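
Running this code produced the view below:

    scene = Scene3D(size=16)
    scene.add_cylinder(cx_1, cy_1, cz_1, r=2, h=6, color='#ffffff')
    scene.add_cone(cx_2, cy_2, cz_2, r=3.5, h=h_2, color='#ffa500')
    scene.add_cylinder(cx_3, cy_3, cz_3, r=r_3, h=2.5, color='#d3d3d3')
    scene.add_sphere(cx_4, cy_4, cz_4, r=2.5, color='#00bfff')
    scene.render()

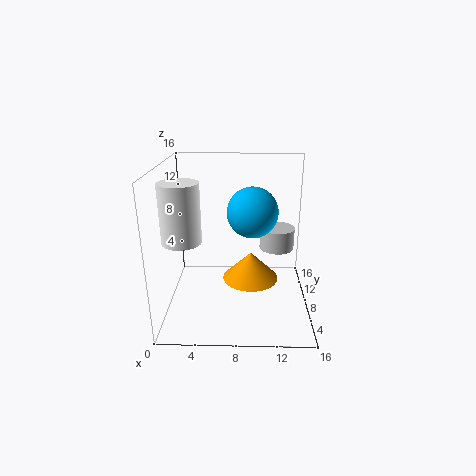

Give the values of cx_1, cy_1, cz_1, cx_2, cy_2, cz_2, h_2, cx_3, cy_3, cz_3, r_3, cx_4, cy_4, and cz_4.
cx_1 = 2.5; cy_1 = 4.5; cz_1 = 9; cx_2 = 9.5; cy_2 = 11.5; cz_2 = 1; h_2 = 3.5; cx_3 = 12.5; cy_3 = 10; cz_3 = 6; r_3 = 2; cx_4 = 9.5; cy_4 = 5; cz_4 = 12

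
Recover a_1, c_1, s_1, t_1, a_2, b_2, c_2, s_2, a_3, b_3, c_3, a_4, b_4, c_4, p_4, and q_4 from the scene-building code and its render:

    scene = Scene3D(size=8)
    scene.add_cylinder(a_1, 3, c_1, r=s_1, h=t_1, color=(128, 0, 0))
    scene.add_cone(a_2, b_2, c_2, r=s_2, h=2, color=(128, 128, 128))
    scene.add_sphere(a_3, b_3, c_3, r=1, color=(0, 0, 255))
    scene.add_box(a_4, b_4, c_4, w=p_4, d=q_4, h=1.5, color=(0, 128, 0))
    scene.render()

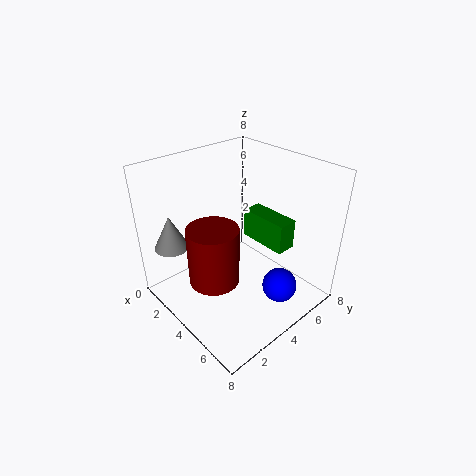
a_1 = 3, c_1 = 1, s_1 = 1.5, t_1 = 3.5, a_2 = 1, b_2 = 1.5, c_2 = 3, s_2 = 1, a_3 = 6, b_3 = 5.5, c_3 = 1, a_4 = 4.5, b_4 = 4, c_4 = 4.5, p_4 = 2.5, q_4 = 1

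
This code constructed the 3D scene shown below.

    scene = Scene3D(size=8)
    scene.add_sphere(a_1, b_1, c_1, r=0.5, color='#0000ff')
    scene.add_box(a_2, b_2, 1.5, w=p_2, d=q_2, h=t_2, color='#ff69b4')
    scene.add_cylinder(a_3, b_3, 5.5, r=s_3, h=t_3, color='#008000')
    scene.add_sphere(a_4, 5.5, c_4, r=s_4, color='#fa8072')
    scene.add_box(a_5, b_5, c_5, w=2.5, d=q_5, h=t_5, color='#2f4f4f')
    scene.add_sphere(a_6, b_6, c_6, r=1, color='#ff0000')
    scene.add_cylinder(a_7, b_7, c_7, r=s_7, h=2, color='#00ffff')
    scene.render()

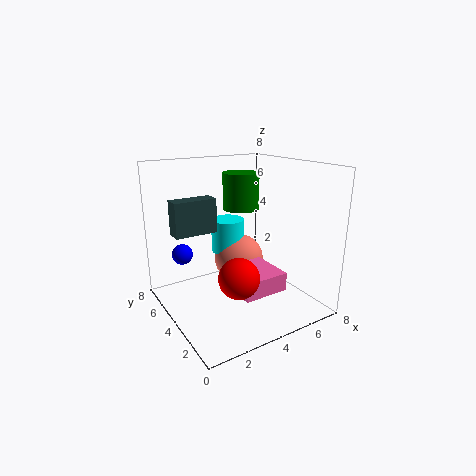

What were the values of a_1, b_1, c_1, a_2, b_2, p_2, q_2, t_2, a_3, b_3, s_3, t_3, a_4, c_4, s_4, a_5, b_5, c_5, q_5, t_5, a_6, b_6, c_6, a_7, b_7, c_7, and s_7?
a_1 = 0.5, b_1 = 3.5, c_1 = 4, a_2 = 3, b_2 = 1.5, p_2 = 2.5, q_2 = 2.5, t_2 = 1, a_3 = 4.5, b_3 = 4.5, s_3 = 1, t_3 = 2, a_4 = 5, c_4 = 2, s_4 = 1.5, a_5 = 1, b_5 = 5.5, c_5 = 4, q_5 = 1, t_5 = 2, a_6 = 2.5, b_6 = 1.5, c_6 = 3, a_7 = 4.5, b_7 = 6, c_7 = 2.5, s_7 = 1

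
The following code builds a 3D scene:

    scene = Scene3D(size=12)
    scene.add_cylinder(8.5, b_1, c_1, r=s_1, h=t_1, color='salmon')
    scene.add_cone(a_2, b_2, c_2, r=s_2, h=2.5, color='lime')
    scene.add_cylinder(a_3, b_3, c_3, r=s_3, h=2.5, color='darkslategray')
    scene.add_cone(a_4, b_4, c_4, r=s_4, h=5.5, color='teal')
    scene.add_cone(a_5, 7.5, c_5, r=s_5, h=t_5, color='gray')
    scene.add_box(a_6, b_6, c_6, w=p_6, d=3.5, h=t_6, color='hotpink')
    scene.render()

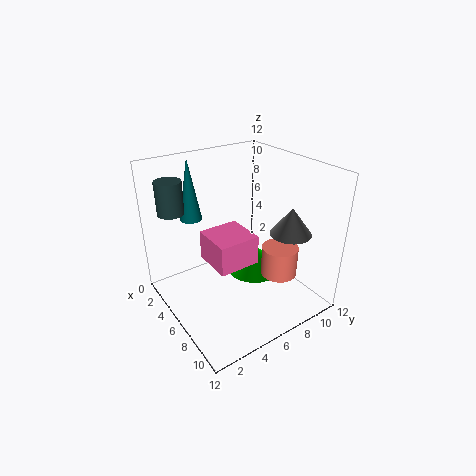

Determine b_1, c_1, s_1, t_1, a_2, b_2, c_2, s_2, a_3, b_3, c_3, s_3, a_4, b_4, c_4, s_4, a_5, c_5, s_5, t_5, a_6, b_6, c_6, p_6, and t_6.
b_1 = 8.5; c_1 = 3; s_1 = 1.5; t_1 = 2.5; a_2 = 5; b_2 = 8.5; c_2 = 1.5; s_2 = 2.5; a_3 = 4.5; b_3 = 1; c_3 = 9; s_3 = 1; a_4 = 1.5; b_4 = 4; c_4 = 6.5; s_4 = 1; a_5 = 10.5; c_5 = 8; s_5 = 1.5; t_5 = 2; a_6 = 4; b_6 = 3.5; c_6 = 4; p_6 = 3.5; t_6 = 2.5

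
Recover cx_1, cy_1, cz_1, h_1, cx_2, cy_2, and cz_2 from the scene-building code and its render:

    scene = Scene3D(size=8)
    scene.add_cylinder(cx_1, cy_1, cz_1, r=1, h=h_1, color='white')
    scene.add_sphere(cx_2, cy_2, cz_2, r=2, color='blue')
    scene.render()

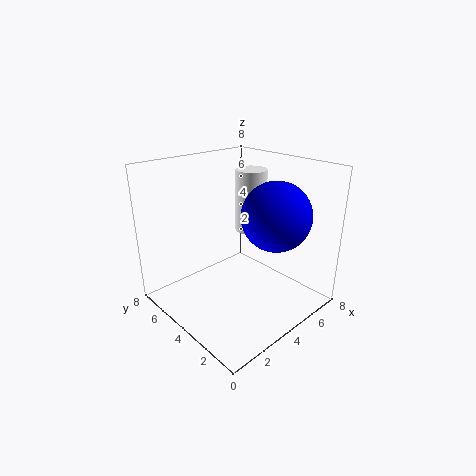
cx_1 = 7; cy_1 = 6; cz_1 = 3; h_1 = 4; cx_2 = 6; cy_2 = 3; cz_2 = 5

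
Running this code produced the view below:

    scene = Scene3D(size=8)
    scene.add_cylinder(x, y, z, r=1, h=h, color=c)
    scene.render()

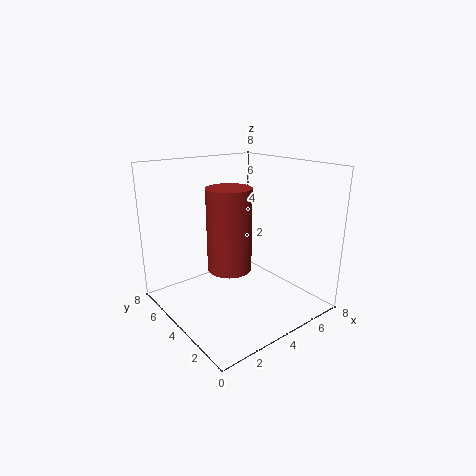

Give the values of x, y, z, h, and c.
x = 1.75, y = 1.75, z = 3.75, h = 3.75, c = 'brown'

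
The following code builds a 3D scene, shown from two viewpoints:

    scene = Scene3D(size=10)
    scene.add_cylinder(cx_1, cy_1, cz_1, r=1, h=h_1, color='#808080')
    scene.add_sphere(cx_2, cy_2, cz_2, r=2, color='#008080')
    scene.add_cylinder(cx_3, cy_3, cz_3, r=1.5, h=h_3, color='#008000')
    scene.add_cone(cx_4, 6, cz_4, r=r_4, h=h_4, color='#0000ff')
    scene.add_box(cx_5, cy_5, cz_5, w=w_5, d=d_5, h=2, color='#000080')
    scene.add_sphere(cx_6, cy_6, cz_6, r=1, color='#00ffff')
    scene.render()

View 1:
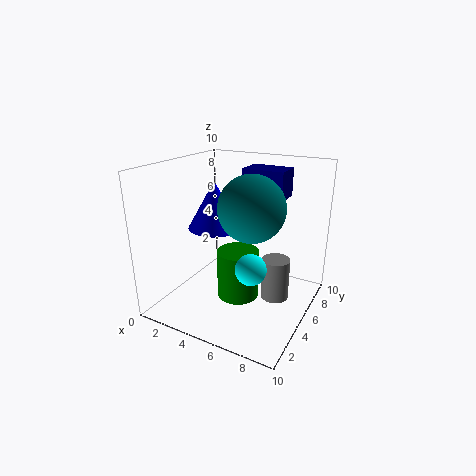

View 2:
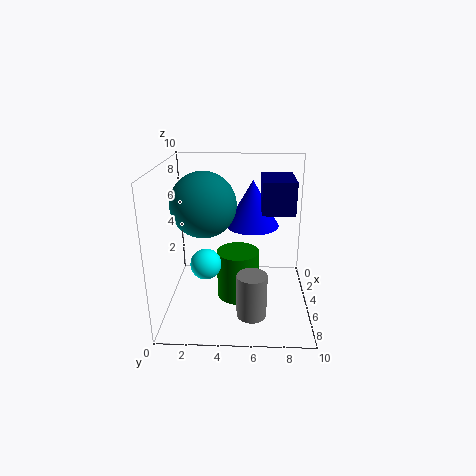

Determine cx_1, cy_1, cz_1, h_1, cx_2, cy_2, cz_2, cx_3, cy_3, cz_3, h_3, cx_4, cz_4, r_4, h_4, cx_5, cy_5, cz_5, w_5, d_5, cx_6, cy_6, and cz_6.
cx_1 = 7.5; cy_1 = 6; cz_1 = 0.5; h_1 = 3; cx_2 = 7; cy_2 = 3; cz_2 = 8; cx_3 = 5; cy_3 = 5; cz_3 = 0.5; h_3 = 3.5; cx_4 = 2.5; cz_4 = 5; r_4 = 2; h_4 = 3.5; cx_5 = 4.5; cy_5 = 6.5; cz_5 = 7.5; w_5 = 3; d_5 = 2; cx_6 = 7; cy_6 = 3; cz_6 = 4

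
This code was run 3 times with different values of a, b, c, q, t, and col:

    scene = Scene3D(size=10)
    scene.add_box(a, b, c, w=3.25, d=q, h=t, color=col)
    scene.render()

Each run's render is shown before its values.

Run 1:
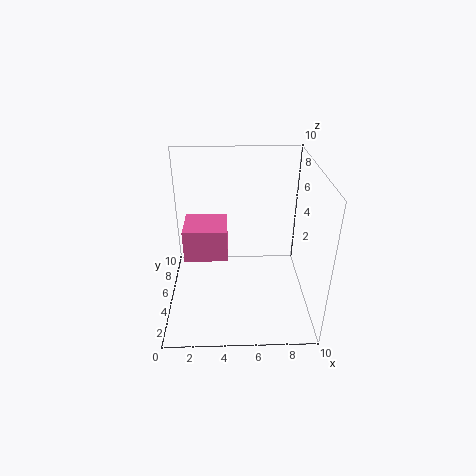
a = 1, b = 5.75, c = 2.5, q = 3, t = 2.5, col = 'hotpink'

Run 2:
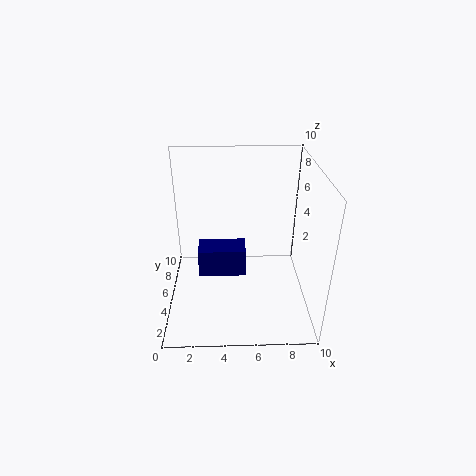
a = 2.25, b = 4, c = 2.5, q = 1.75, t = 2, col = 'navy'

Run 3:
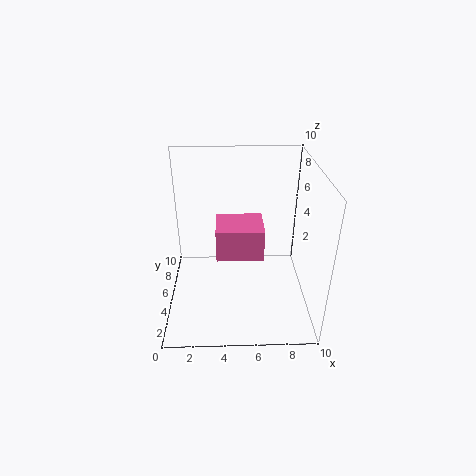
a = 3.5, b = 4, c = 3.75, q = 2.75, t = 2.25, col = 'hotpink'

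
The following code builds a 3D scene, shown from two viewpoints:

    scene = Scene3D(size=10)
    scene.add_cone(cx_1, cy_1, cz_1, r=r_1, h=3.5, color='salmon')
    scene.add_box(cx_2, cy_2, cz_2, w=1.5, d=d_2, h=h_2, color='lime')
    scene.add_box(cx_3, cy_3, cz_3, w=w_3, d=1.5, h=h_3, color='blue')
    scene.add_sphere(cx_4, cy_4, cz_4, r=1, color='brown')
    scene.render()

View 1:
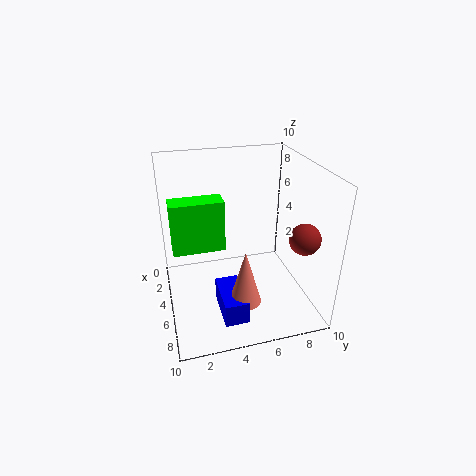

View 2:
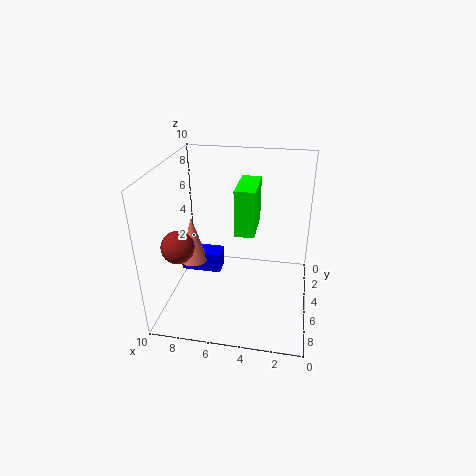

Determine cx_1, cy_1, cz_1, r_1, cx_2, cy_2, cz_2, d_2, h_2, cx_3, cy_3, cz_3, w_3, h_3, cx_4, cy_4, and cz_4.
cx_1 = 8.5, cy_1 = 4.5, cz_1 = 2.5, r_1 = 1, cx_2 = 4, cy_2 = 0.5, cz_2 = 4.5, d_2 = 3.5, h_2 = 3.5, cx_3 = 6.5, cy_3 = 3, cz_3 = 1.5, w_3 = 3, h_3 = 1.5, cx_4 = 8, cy_4 = 8.5, cz_4 = 6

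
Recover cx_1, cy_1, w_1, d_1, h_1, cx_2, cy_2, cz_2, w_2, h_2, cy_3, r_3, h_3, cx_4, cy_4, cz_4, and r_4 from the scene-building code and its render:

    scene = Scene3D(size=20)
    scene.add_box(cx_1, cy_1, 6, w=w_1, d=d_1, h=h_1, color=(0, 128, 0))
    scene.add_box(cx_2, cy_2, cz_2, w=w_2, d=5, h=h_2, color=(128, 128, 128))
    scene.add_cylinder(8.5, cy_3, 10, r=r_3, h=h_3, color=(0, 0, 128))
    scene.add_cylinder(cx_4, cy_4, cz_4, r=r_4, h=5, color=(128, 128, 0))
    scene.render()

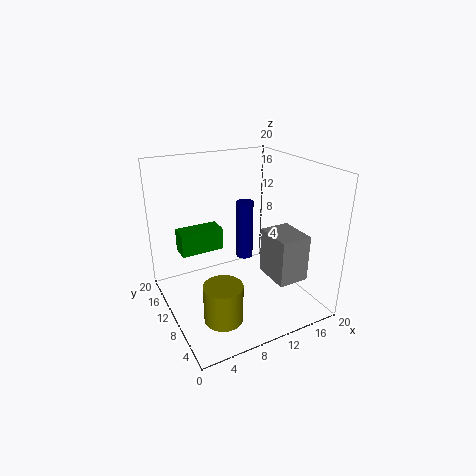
cx_1 = 3.5, cy_1 = 15, w_1 = 6.5, d_1 = 3, h_1 = 3.5, cx_2 = 11.5, cy_2 = 1.5, cz_2 = 6.5, w_2 = 4, h_2 = 6, cy_3 = 5.5, r_3 = 1, h_3 = 7, cx_4 = 5, cy_4 = 4.5, cz_4 = 2, r_4 = 2.5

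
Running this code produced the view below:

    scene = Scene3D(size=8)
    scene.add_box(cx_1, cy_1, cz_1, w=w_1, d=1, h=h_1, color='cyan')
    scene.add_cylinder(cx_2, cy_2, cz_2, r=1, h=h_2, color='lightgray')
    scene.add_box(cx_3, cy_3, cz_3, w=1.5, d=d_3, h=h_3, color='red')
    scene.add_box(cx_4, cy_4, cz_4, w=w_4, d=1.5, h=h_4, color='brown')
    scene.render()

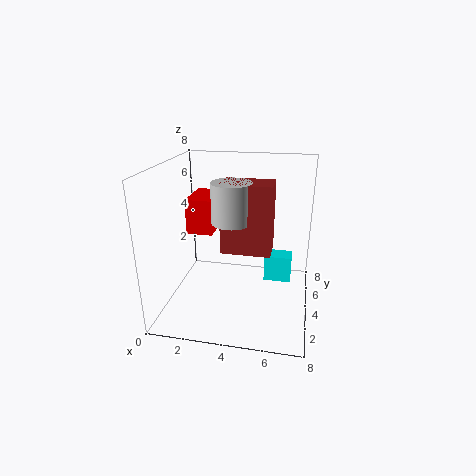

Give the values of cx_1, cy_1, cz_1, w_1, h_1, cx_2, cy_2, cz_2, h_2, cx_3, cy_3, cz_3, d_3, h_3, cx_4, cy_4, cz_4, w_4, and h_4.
cx_1 = 5.5
cy_1 = 4
cz_1 = 1.5
w_1 = 1.5
h_1 = 1.5
cx_2 = 4
cy_2 = 2.5
cz_2 = 5.5
h_2 = 2
cx_3 = 1
cy_3 = 4
cz_3 = 4
d_3 = 2.5
h_3 = 2
cx_4 = 3.5
cy_4 = 2
cz_4 = 4
w_4 = 2.5
h_4 = 3.5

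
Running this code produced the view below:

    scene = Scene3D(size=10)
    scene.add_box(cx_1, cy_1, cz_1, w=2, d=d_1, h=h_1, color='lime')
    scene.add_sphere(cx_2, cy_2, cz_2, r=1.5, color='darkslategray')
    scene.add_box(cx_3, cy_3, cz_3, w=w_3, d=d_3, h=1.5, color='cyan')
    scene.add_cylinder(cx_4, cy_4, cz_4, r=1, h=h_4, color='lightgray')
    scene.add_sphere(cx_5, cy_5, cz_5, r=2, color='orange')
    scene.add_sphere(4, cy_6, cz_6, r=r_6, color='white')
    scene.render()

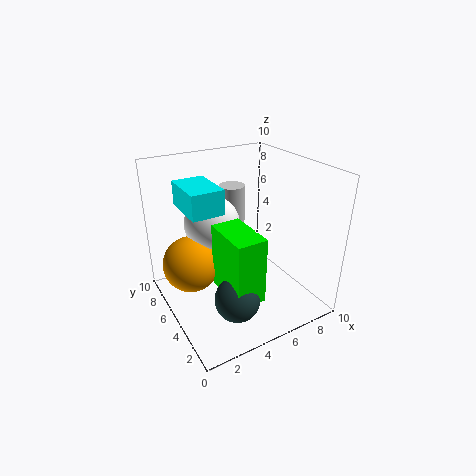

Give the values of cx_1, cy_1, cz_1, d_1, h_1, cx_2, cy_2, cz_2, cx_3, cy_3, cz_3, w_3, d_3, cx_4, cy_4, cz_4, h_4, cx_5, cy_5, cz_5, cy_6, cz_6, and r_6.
cx_1 = 3, cy_1 = 1.5, cz_1 = 2, d_1 = 3.5, h_1 = 4.5, cx_2 = 3.5, cy_2 = 2.5, cz_2 = 2, cx_3 = 1, cy_3 = 3, cz_3 = 8, w_3 = 2, d_3 = 3, cx_4 = 6.5, cy_4 = 8.5, cz_4 = 2.5, h_4 = 5, cx_5 = 2, cy_5 = 6.5, cz_5 = 3, cy_6 = 7, cz_6 = 5.5, r_6 = 2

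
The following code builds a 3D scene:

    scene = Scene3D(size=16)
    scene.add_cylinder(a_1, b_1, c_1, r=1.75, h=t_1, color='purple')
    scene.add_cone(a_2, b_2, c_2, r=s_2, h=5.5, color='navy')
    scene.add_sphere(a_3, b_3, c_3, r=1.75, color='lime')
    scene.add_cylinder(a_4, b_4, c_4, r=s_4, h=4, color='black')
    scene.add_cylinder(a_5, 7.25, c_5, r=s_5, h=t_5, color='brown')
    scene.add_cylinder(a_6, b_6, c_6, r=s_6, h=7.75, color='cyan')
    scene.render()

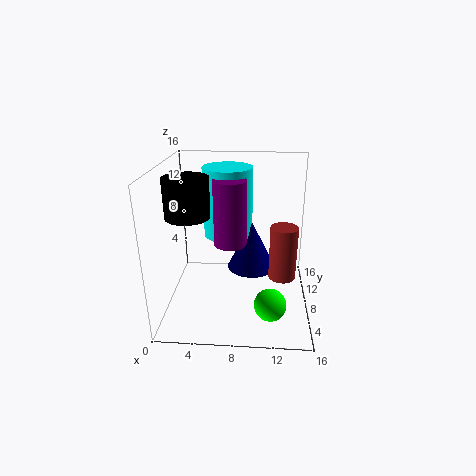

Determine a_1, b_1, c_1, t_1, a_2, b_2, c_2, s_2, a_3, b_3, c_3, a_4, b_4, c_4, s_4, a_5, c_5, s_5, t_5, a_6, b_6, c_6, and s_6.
a_1 = 7.25; b_1 = 7; c_1 = 7.75; t_1 = 7; a_2 = 9.5; b_2 = 9; c_2 = 4; s_2 = 2.75; a_3 = 11.75; b_3 = 4.5; c_3 = 1.75; a_4 = 3.25; b_4 = 5; c_4 = 11.5; s_4 = 2.25; a_5 = 13; c_5 = 3.75; s_5 = 1.5; t_5 = 6; a_6 = 6.75; b_6 = 9.75; c_6 = 7.75; s_6 = 2.75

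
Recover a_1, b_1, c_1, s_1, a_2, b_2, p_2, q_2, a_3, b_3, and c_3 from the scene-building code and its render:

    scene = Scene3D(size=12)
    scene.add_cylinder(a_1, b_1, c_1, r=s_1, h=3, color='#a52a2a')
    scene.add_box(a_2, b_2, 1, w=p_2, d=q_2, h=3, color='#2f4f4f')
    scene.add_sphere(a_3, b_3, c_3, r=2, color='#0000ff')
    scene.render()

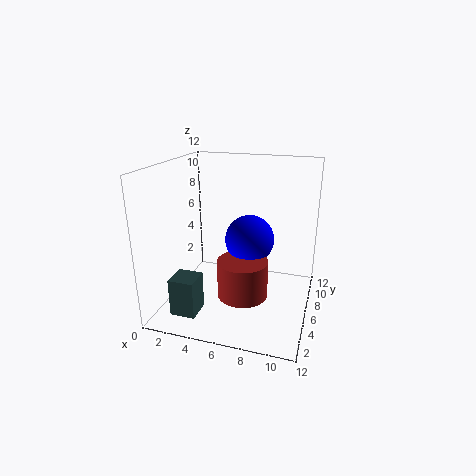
a_1 = 7
b_1 = 4
c_1 = 2
s_1 = 2
a_2 = 2
b_2 = 1
p_2 = 2
q_2 = 2
a_3 = 7
b_3 = 6
c_3 = 6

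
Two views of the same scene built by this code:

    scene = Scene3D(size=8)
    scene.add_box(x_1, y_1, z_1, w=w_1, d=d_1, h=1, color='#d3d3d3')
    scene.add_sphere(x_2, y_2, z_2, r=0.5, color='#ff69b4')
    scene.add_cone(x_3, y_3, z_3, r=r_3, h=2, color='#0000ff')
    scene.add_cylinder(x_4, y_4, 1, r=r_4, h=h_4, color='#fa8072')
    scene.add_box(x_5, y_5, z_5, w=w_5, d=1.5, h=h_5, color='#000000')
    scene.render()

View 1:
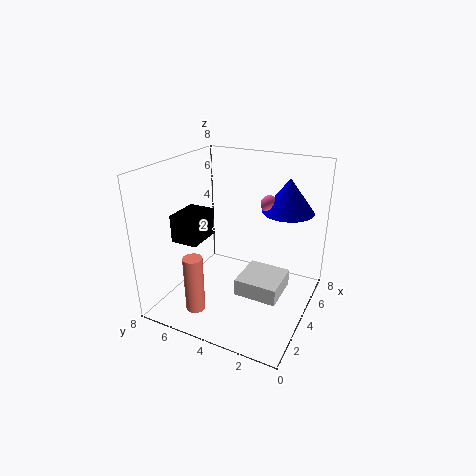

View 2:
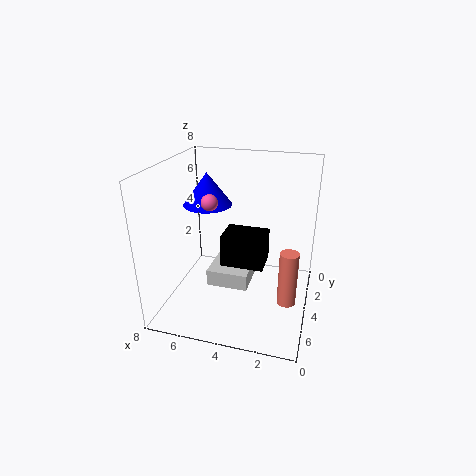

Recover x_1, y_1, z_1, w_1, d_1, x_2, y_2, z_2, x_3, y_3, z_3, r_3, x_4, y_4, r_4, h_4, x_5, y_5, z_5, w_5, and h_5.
x_1 = 3.5
y_1 = 1.5
z_1 = 0.5
w_1 = 2.5
d_1 = 2.5
x_2 = 6
y_2 = 3
z_2 = 5.5
x_3 = 6.5
y_3 = 2
z_3 = 5
r_3 = 1.5
x_4 = 1
y_4 = 5
r_4 = 0.5
h_4 = 3
x_5 = 2
y_5 = 5.5
z_5 = 4
w_5 = 2
h_5 = 1.5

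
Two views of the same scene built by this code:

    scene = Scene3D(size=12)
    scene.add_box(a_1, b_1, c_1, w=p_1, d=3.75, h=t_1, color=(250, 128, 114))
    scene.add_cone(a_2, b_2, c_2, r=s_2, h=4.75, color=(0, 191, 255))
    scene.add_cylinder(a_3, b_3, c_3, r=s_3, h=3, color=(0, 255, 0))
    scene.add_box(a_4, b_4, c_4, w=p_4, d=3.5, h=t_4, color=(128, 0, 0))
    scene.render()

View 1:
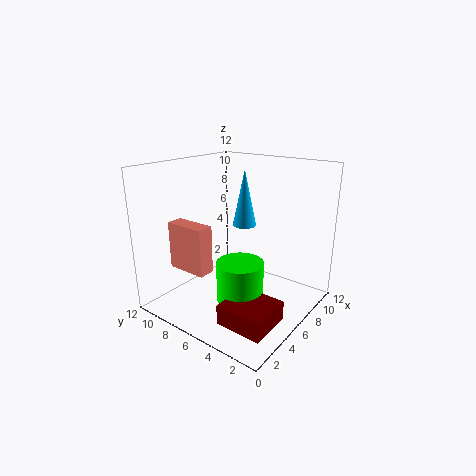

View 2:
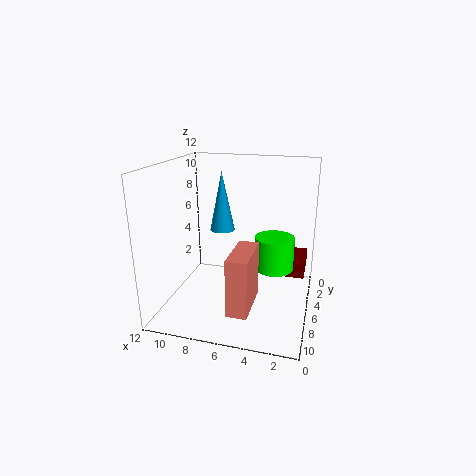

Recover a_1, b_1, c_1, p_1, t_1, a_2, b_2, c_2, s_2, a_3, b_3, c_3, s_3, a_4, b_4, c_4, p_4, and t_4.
a_1 = 3.75, b_1 = 8.25, c_1 = 2.5, p_1 = 1.5, t_1 = 4.25, a_2 = 7.25, b_2 = 6.25, c_2 = 6.75, s_2 = 1, a_3 = 3.25, b_3 = 3.75, c_3 = 2.5, s_3 = 1.75, a_4 = 0.5, b_4 = 0.25, c_4 = 1.75, p_4 = 3.25, t_4 = 1.5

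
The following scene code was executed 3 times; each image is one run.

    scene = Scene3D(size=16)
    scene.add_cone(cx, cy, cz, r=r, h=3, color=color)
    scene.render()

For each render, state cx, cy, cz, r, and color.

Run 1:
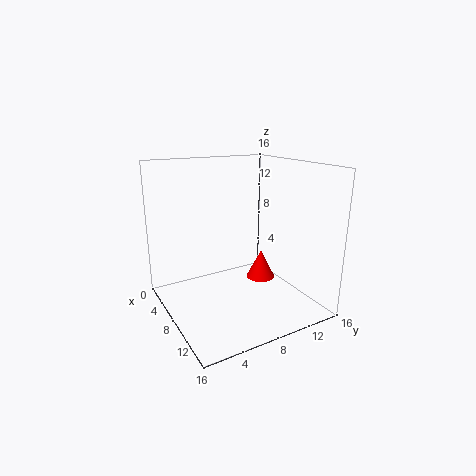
cx = 10.75; cy = 9.25; cz = 4.25; r = 1.5; color = 'red'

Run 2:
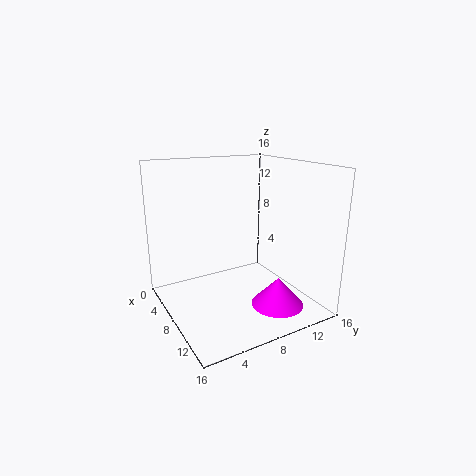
cx = 13; cy = 10; cz = 1.75; r = 2.75; color = 'magenta'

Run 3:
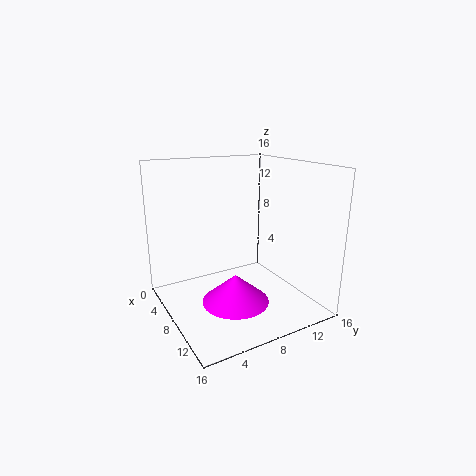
cx = 11; cy = 6; cz = 2.25; r = 3.5; color = 'magenta'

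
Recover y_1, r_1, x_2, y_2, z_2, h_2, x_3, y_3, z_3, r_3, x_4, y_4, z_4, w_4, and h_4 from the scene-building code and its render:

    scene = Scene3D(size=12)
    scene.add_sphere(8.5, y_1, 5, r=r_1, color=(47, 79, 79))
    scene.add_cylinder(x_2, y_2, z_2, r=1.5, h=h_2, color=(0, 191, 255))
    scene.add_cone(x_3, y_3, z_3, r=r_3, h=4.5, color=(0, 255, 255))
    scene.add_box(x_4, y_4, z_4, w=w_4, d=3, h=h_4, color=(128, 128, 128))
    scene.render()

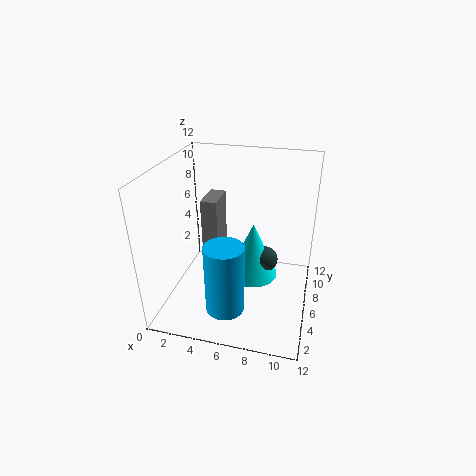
y_1 = 5; r_1 = 1; x_2 = 6; y_2 = 2; z_2 = 2; h_2 = 5.5; x_3 = 7.5; y_3 = 5; z_3 = 3.5; r_3 = 2; x_4 = 2; y_4 = 8; z_4 = 3; w_4 = 1.5; h_4 = 5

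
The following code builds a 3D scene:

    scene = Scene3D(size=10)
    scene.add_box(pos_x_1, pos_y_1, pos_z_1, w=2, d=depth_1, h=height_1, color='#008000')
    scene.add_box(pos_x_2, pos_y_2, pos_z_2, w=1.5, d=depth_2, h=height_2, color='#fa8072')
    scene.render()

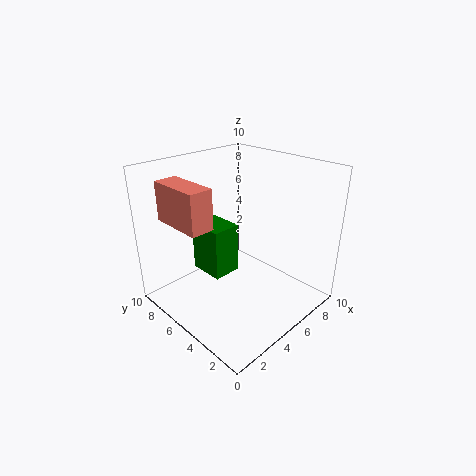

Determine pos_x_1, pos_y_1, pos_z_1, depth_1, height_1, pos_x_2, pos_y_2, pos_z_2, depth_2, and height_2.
pos_x_1 = 3
pos_y_1 = 5
pos_z_1 = 2.5
depth_1 = 2.5
height_1 = 3.5
pos_x_2 = 0.5
pos_y_2 = 4
pos_z_2 = 7
depth_2 = 3.5
height_2 = 2.5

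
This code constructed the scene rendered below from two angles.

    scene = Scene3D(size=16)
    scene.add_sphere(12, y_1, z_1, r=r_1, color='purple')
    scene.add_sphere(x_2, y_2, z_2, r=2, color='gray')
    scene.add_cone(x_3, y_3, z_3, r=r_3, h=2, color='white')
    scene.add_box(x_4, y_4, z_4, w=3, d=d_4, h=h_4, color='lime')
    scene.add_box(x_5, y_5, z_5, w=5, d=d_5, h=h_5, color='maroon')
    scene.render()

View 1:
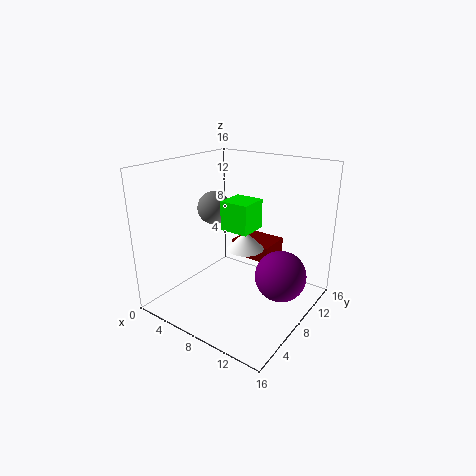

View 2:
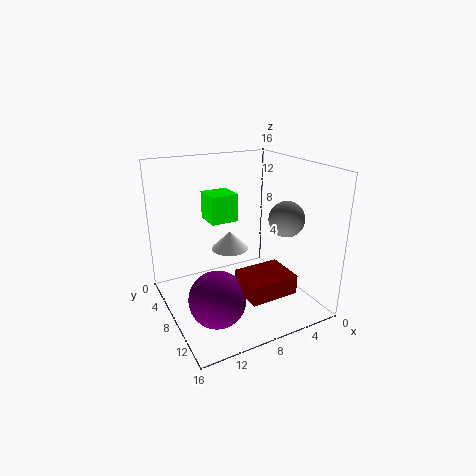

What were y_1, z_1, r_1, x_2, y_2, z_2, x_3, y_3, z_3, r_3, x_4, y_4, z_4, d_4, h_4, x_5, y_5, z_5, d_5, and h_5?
y_1 = 11
z_1 = 3
r_1 = 3
x_2 = 3
y_2 = 10
z_2 = 10
x_3 = 9
y_3 = 8
z_3 = 7
r_3 = 2
x_4 = 8
y_4 = 5
z_4 = 10
d_4 = 3
h_4 = 3
x_5 = 5
y_5 = 11
z_5 = 4
d_5 = 4
h_5 = 2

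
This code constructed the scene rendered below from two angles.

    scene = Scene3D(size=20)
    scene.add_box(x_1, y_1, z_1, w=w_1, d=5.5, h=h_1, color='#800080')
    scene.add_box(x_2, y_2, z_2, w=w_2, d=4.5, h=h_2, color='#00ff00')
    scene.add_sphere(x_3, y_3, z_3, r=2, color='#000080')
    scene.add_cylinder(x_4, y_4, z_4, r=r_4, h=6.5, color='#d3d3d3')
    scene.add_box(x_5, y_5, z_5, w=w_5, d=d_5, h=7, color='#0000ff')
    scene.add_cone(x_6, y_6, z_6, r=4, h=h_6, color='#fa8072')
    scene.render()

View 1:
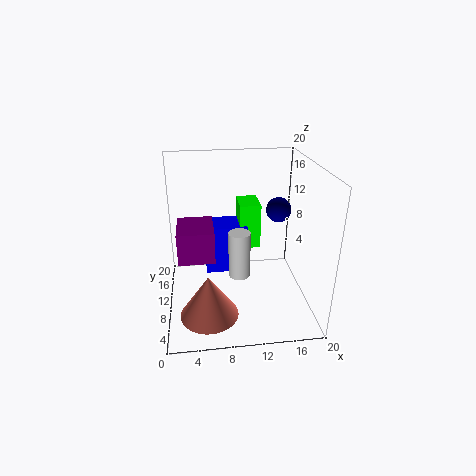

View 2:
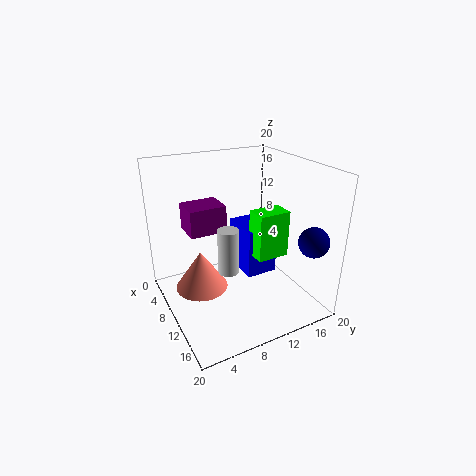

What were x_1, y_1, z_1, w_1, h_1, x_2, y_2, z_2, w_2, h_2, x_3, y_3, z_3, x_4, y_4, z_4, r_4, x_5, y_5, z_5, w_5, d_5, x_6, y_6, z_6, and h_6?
x_1 = 2
y_1 = 4.5
z_1 = 9.5
w_1 = 4.5
h_1 = 4
x_2 = 10.5
y_2 = 11.5
z_2 = 7.5
w_2 = 3
h_2 = 6.5
x_3 = 17.5
y_3 = 17
z_3 = 11
x_4 = 10
y_4 = 8.5
z_4 = 5
r_4 = 1.5
x_5 = 5.5
y_5 = 11
z_5 = 4
w_5 = 6
d_5 = 4.5
x_6 = 5.5
y_6 = 6
z_6 = 0.5
h_6 = 6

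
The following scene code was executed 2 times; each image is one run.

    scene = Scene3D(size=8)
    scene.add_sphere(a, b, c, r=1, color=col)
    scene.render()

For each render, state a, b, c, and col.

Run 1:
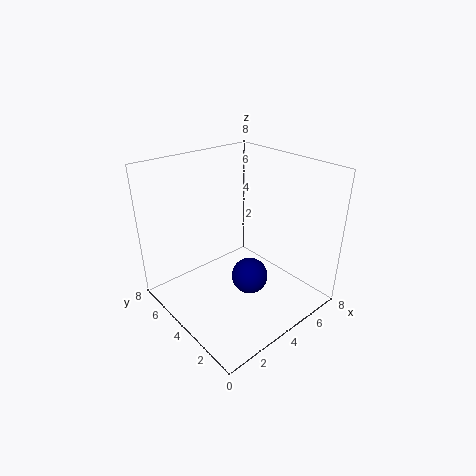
a = 4, b = 3, c = 2, col = 'navy'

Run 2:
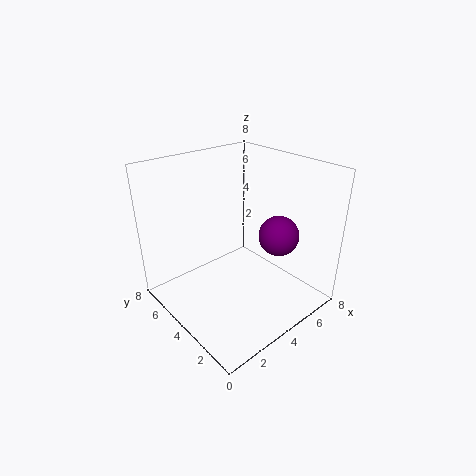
a = 4.5, b = 1.5, c = 5, col = 'purple'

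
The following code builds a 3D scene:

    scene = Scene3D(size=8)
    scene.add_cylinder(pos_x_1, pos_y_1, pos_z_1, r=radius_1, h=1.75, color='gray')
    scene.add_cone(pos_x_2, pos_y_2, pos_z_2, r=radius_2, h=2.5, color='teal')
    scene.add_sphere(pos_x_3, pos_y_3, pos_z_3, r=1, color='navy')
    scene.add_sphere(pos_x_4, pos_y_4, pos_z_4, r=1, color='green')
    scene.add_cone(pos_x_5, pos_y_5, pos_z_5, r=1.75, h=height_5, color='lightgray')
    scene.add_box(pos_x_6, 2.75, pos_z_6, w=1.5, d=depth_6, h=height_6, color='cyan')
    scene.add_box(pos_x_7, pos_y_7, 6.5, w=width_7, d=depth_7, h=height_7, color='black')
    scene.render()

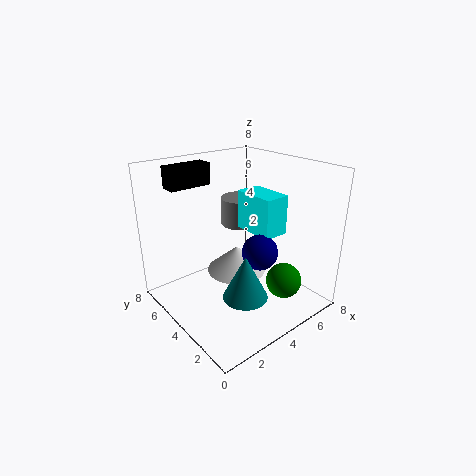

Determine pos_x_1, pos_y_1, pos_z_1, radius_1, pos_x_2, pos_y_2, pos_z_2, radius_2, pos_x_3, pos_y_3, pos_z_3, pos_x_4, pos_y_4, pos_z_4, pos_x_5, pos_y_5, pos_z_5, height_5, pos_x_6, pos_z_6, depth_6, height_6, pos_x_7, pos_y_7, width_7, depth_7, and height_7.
pos_x_1 = 6.25, pos_y_1 = 6.5, pos_z_1 = 3.5, radius_1 = 1.25, pos_x_2 = 3.5, pos_y_2 = 2.75, pos_z_2 = 1, radius_2 = 1.25, pos_x_3 = 4.75, pos_y_3 = 3, pos_z_3 = 3.25, pos_x_4 = 5.75, pos_y_4 = 2, pos_z_4 = 1.5, pos_x_5 = 4.5, pos_y_5 = 4.75, pos_z_5 = 1.5, height_5 = 1.5, pos_x_6 = 5, pos_z_6 = 4, depth_6 = 2.5, height_6 = 2.25, pos_x_7 = 1.5, pos_y_7 = 6.5, width_7 = 2.5, depth_7 = 1, height_7 = 1.25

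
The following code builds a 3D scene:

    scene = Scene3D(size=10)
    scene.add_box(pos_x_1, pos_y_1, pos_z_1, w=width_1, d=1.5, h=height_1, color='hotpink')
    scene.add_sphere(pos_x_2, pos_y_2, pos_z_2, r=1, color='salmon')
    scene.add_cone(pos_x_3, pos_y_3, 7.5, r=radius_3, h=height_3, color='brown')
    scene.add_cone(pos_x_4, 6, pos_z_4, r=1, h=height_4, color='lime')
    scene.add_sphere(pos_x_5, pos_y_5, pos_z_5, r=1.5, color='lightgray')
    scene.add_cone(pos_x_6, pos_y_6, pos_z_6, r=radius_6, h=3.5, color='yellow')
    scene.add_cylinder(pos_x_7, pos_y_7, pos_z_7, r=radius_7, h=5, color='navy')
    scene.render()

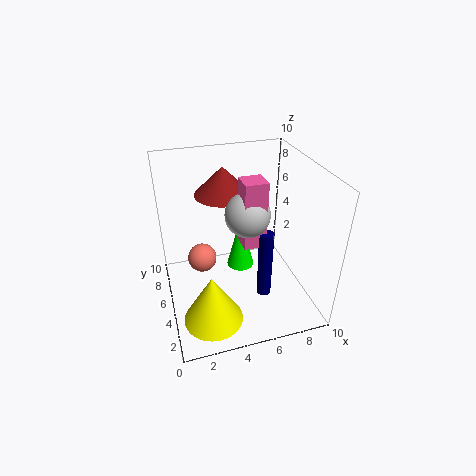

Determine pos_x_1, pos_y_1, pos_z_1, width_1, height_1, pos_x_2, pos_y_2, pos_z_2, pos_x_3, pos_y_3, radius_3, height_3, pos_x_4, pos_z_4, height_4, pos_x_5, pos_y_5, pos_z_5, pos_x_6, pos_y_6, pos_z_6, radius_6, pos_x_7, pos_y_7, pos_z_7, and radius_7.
pos_x_1 = 5
pos_y_1 = 3.5
pos_z_1 = 5
width_1 = 1.5
height_1 = 4.5
pos_x_2 = 2.5
pos_y_2 = 5.5
pos_z_2 = 3.5
pos_x_3 = 4.5
pos_y_3 = 7
radius_3 = 2
height_3 = 2
pos_x_4 = 5.5
pos_z_4 = 2
height_4 = 4
pos_x_5 = 5.5
pos_y_5 = 4.5
pos_z_5 = 7
pos_x_6 = 2.5
pos_y_6 = 2.5
pos_z_6 = 0.5
radius_6 = 2
pos_x_7 = 6.5
pos_y_7 = 3.5
pos_z_7 = 1
radius_7 = 0.5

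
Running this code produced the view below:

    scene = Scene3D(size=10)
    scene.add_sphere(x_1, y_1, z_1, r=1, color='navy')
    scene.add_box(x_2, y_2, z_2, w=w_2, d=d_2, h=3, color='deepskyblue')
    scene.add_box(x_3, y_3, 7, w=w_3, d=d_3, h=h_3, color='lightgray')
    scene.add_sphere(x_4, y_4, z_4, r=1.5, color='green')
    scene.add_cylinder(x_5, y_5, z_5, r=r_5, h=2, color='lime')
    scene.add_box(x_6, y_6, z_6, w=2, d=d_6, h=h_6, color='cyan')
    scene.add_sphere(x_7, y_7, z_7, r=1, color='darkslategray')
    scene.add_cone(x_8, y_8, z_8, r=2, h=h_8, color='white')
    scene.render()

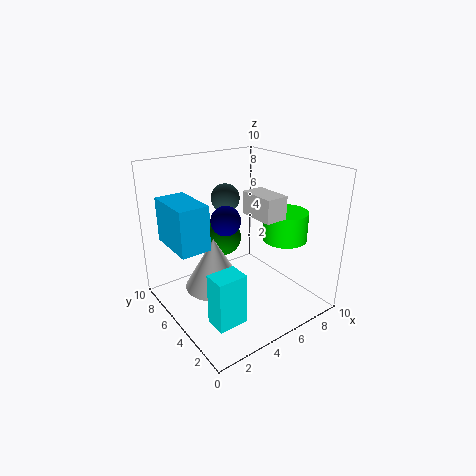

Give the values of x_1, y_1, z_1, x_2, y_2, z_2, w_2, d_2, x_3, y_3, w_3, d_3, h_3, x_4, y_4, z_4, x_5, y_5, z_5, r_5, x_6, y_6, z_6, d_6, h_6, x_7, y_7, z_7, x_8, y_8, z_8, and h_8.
x_1 = 4, y_1 = 5, z_1 = 6.5, x_2 = 0.5, y_2 = 4.5, z_2 = 5, w_2 = 2, d_2 = 3.5, x_3 = 5, y_3 = 2, w_3 = 1.5, d_3 = 2.5, h_3 = 1.5, x_4 = 6, y_4 = 8.5, z_4 = 3.5, x_5 = 7.5, y_5 = 3, z_5 = 5, r_5 = 1.5, x_6 = 1.5, y_6 = 2, z_6 = 0.5, d_6 = 1.5, h_6 = 3.5, x_7 = 5, y_7 = 6.5, z_7 = 7.5, x_8 = 3, y_8 = 5, z_8 = 2, h_8 = 3.5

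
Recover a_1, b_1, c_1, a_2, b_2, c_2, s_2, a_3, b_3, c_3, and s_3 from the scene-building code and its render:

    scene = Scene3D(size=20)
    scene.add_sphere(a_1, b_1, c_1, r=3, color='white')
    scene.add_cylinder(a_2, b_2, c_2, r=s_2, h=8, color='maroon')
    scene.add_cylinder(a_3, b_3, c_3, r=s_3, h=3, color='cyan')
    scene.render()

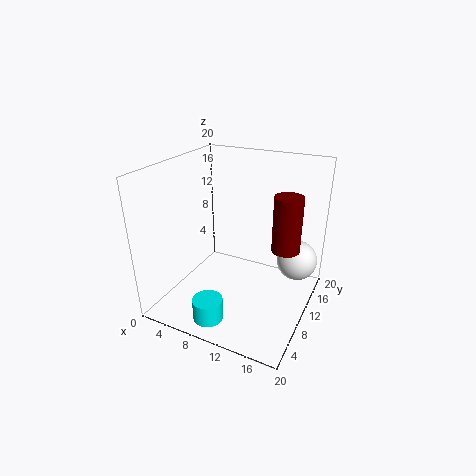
a_1 = 17, b_1 = 16, c_1 = 5, a_2 = 16, b_2 = 13, c_2 = 8, s_2 = 2, a_3 = 9, b_3 = 3, c_3 = 1, s_3 = 2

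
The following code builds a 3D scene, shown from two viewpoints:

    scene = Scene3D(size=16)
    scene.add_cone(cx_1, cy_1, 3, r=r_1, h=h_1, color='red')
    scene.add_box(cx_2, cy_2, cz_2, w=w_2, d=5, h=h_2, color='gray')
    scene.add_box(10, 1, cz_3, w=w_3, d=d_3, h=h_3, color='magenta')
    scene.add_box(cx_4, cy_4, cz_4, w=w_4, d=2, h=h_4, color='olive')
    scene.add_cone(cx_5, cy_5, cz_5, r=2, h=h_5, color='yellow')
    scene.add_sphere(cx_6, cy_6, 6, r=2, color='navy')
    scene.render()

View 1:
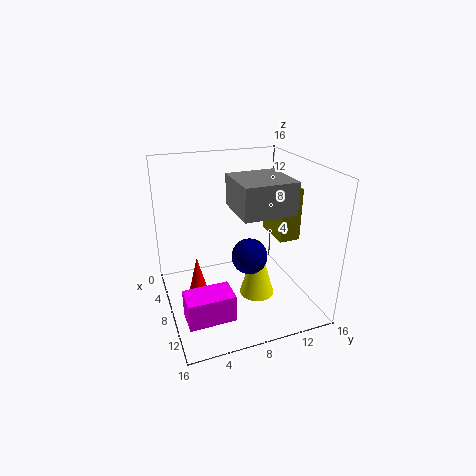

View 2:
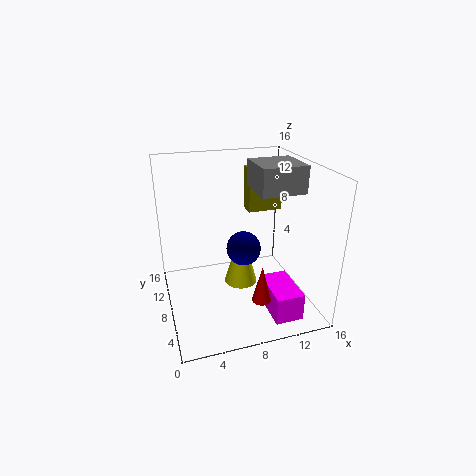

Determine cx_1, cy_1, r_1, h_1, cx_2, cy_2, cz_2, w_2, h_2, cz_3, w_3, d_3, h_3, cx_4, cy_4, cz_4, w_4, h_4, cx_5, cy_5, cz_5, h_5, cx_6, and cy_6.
cx_1 = 9, cy_1 = 3, r_1 = 1, h_1 = 4, cx_2 = 10, cy_2 = 6, cz_2 = 13, w_2 = 5, h_2 = 3, cz_3 = 1, w_3 = 3, d_3 = 5, h_3 = 3, cx_4 = 10, cy_4 = 10, cz_4 = 10, w_4 = 4, h_4 = 5, cx_5 = 9, cy_5 = 10, cz_5 = 1, h_5 = 7, cx_6 = 9, cy_6 = 9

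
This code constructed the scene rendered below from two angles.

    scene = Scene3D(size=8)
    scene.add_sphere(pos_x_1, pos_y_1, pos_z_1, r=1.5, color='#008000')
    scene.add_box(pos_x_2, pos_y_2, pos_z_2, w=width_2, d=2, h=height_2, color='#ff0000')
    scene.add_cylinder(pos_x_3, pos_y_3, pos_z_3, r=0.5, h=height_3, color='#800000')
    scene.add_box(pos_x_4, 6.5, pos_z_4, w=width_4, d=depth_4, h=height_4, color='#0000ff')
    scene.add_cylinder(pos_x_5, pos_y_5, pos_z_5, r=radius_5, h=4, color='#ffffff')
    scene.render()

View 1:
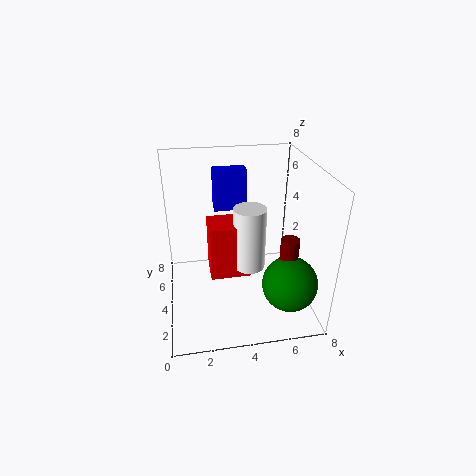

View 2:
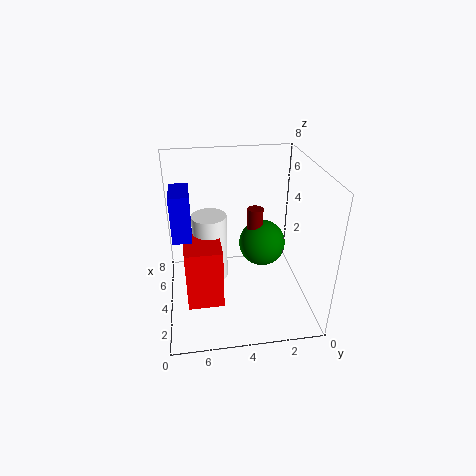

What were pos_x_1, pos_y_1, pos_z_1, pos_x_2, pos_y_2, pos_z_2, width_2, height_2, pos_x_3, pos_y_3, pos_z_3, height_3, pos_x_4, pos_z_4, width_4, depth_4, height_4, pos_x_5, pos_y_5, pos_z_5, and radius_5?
pos_x_1 = 6.5, pos_y_1 = 2, pos_z_1 = 2, pos_x_2 = 2.5, pos_y_2 = 5, pos_z_2 = 0.5, width_2 = 2.5, height_2 = 3.5, pos_x_3 = 6.5, pos_y_3 = 2.5, pos_z_3 = 2, height_3 = 2.5, pos_x_4 = 3, pos_z_4 = 4.5, width_4 = 2, depth_4 = 1, height_4 = 2.5, pos_x_5 = 5, pos_y_5 = 5.5, pos_z_5 = 1, radius_5 = 1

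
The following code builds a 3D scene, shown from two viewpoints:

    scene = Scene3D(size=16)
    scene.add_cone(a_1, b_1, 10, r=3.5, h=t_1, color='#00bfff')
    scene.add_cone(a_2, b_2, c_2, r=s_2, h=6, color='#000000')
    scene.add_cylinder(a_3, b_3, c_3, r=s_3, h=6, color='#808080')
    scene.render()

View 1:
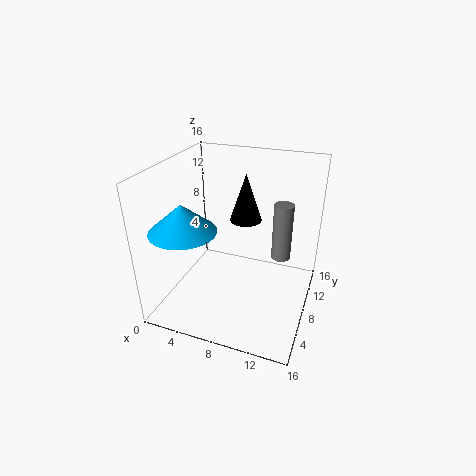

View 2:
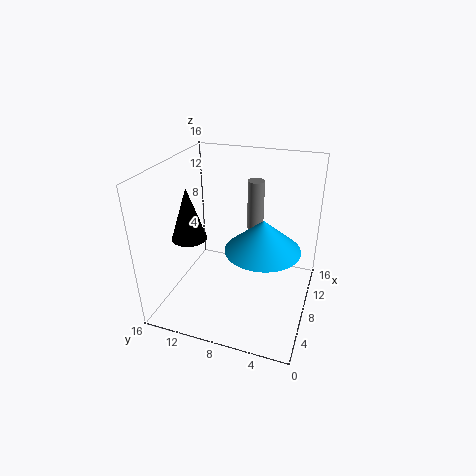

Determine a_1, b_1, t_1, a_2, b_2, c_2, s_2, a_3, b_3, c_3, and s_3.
a_1 = 3.5; b_1 = 4; t_1 = 3; a_2 = 7; b_2 = 13.5; c_2 = 7.5; s_2 = 2; a_3 = 13; b_3 = 7.5; c_3 = 7; s_3 = 1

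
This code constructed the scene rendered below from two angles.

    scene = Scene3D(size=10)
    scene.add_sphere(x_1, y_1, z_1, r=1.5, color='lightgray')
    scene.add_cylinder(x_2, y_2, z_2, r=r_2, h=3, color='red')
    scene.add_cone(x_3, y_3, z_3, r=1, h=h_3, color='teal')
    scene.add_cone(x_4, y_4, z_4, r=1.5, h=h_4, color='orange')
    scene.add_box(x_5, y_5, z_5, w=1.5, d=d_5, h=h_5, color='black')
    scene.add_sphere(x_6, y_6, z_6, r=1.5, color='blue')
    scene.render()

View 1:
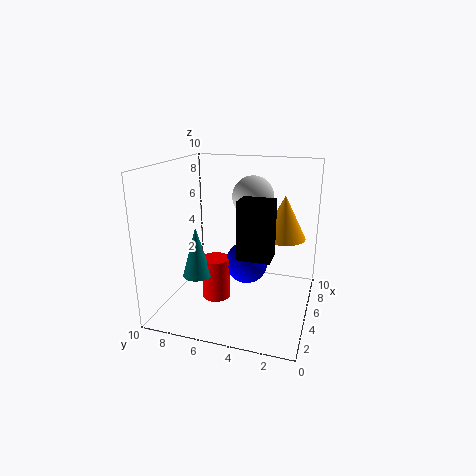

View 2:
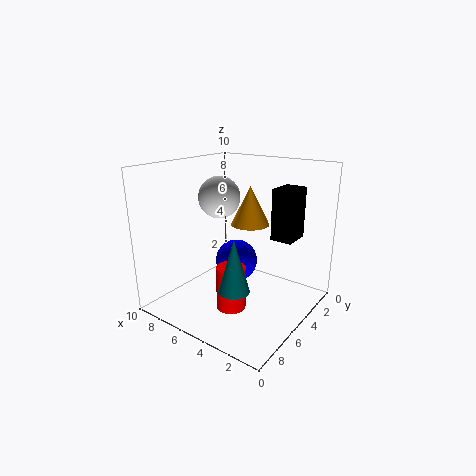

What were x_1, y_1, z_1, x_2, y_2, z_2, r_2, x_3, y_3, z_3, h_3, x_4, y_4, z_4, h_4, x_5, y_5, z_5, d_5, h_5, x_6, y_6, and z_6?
x_1 = 7
y_1 = 4.5
z_1 = 7.5
x_2 = 4.5
y_2 = 6.5
z_2 = 0.5
r_2 = 1
x_3 = 3.5
y_3 = 7.5
z_3 = 2.5
h_3 = 3.5
x_4 = 6
y_4 = 2
z_4 = 5
h_4 = 3
x_5 = 1.5
y_5 = 2
z_5 = 5
d_5 = 2
h_5 = 3.5
x_6 = 5.5
y_6 = 4.5
z_6 = 3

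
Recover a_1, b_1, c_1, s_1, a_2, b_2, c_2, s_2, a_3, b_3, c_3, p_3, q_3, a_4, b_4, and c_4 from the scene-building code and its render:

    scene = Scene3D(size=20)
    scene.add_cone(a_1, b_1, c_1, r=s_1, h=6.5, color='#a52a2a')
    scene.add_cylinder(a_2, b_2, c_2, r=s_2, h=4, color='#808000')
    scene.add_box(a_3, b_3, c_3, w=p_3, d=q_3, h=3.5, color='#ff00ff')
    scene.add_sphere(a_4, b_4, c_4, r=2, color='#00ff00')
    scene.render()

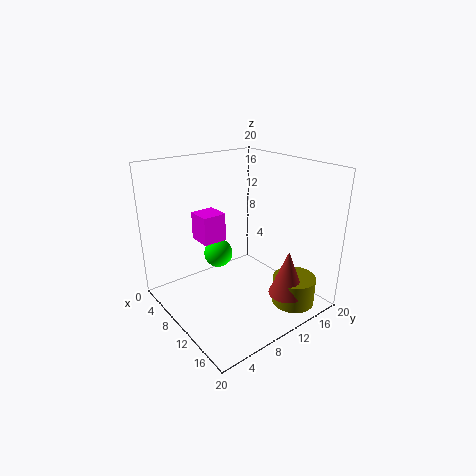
a_1 = 16
b_1 = 14
c_1 = 2.5
s_1 = 2.5
a_2 = 16
b_2 = 15.5
c_2 = 0.5
s_2 = 3
a_3 = 9
b_3 = 3.5
c_3 = 11.5
p_3 = 3
q_3 = 3
a_4 = 8
b_4 = 8
c_4 = 7.5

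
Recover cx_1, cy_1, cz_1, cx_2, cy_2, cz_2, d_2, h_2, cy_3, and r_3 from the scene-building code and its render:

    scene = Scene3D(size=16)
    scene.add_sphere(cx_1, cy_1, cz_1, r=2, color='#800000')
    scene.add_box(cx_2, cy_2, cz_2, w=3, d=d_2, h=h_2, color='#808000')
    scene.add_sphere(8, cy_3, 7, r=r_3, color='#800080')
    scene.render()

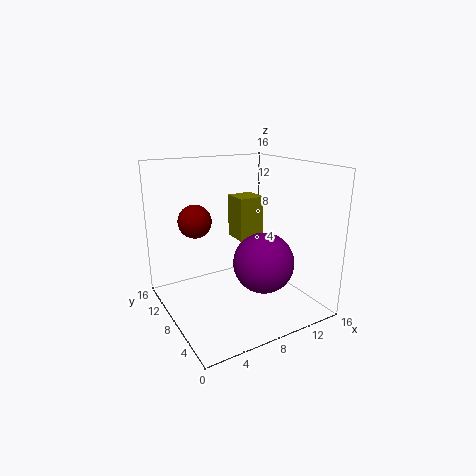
cx_1 = 5
cy_1 = 13
cz_1 = 9
cx_2 = 9
cy_2 = 9
cz_2 = 7
d_2 = 3
h_2 = 5
cy_3 = 3
r_3 = 3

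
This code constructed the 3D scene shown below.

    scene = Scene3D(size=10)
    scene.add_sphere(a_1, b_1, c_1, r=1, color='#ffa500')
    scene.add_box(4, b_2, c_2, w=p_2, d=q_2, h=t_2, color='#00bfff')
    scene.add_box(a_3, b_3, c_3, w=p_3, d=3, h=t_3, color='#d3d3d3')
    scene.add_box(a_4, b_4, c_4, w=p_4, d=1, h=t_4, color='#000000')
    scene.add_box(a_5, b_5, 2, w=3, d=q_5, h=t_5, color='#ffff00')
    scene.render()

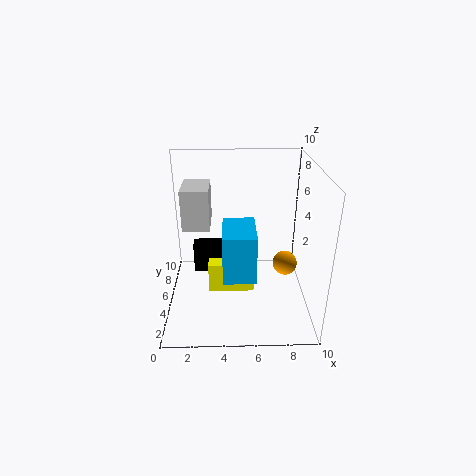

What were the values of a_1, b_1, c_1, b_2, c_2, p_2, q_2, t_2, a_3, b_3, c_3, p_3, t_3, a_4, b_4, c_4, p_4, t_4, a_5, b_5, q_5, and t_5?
a_1 = 9
b_1 = 8
c_1 = 1
b_2 = 1
c_2 = 4
p_2 = 2
q_2 = 3
t_2 = 3
a_3 = 1
b_3 = 6
c_3 = 5
p_3 = 2
t_3 = 3
a_4 = 2
b_4 = 4
c_4 = 3
p_4 = 3
t_4 = 2
a_5 = 3
b_5 = 3
q_5 = 2
t_5 = 2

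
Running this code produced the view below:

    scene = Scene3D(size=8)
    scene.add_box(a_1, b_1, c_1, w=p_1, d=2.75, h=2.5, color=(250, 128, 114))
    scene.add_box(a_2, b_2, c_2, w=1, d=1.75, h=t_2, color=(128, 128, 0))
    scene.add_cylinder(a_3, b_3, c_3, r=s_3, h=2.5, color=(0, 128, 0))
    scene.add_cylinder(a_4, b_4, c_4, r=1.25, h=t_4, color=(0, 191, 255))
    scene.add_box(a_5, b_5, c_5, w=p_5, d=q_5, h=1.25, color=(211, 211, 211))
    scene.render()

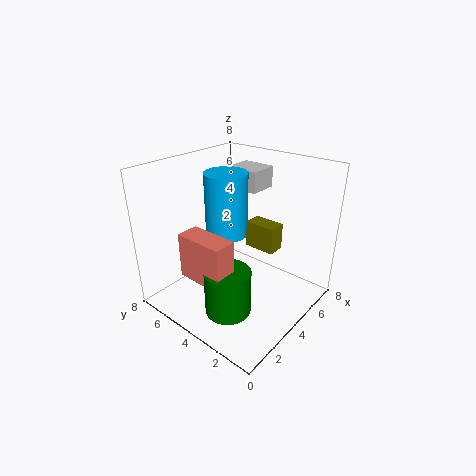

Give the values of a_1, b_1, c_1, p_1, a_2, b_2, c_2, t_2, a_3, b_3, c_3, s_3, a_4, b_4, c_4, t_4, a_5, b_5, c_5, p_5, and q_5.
a_1 = 1.25
b_1 = 3
c_1 = 2.25
p_1 = 1.25
a_2 = 4.75
b_2 = 2.25
c_2 = 3.25
t_2 = 1.5
a_3 = 2.25
b_3 = 3.25
c_3 = 0.5
s_3 = 1.25
a_4 = 4.75
b_4 = 5.5
c_4 = 3.5
t_4 = 3.75
a_5 = 5.75
b_5 = 4.25
c_5 = 6
p_5 = 1.75
q_5 = 2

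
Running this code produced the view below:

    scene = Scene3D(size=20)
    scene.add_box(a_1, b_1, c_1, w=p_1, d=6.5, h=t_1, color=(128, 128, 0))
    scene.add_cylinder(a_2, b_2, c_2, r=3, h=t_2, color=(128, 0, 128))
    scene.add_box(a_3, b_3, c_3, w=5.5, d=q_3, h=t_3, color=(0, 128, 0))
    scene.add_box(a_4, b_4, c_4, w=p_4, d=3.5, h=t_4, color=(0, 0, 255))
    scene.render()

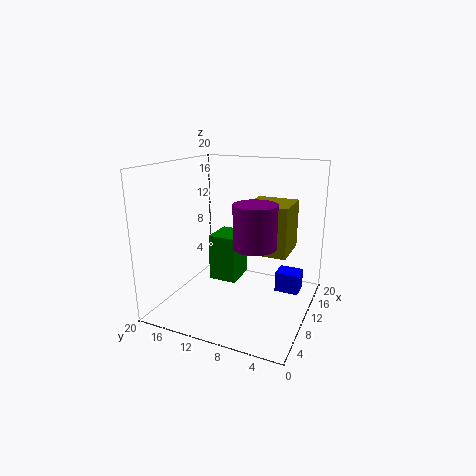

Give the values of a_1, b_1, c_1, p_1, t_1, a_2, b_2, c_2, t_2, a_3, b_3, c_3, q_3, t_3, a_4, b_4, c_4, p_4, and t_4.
a_1 = 13; b_1 = 4; c_1 = 6.5; p_1 = 6.5; t_1 = 7.5; a_2 = 10; b_2 = 7.5; c_2 = 9; t_2 = 6; a_3 = 14; b_3 = 12.5; c_3 = 0.5; q_3 = 4.5; t_3 = 7.5; a_4 = 13.5; b_4 = 2; c_4 = 1; p_4 = 3; t_4 = 3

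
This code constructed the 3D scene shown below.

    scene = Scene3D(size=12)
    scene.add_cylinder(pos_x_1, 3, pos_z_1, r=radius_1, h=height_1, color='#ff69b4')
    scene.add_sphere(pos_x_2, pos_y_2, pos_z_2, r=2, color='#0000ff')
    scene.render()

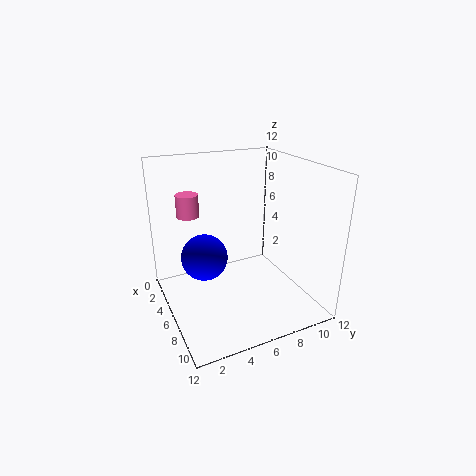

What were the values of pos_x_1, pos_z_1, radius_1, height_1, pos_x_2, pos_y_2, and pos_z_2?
pos_x_1 = 2; pos_z_1 = 7; radius_1 = 1; height_1 = 2; pos_x_2 = 4.5; pos_y_2 = 3.5; pos_z_2 = 4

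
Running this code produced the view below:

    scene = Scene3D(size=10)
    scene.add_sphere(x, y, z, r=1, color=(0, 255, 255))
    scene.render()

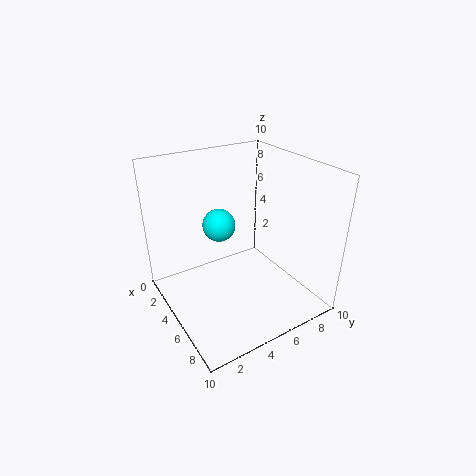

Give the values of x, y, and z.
x = 6
y = 3
z = 7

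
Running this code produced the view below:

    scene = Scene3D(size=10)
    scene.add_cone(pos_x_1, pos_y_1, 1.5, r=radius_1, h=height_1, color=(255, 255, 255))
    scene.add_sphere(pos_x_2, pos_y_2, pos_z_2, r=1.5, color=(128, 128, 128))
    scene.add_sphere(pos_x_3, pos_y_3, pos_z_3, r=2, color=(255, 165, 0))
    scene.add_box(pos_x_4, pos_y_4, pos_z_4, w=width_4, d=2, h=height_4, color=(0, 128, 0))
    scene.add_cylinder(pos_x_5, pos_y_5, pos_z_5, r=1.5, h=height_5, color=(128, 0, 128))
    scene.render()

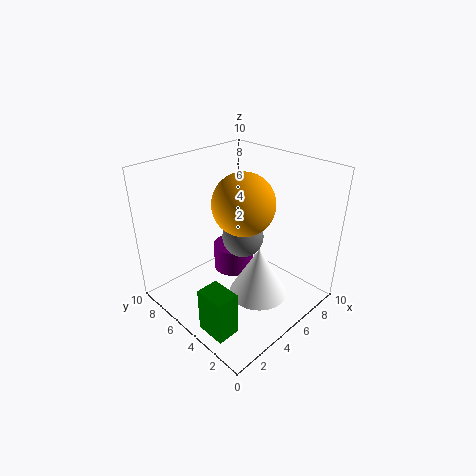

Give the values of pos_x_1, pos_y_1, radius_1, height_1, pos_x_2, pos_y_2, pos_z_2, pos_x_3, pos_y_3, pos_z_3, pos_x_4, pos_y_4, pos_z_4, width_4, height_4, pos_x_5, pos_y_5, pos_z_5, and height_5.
pos_x_1 = 5; pos_y_1 = 3; radius_1 = 2; height_1 = 3.5; pos_x_2 = 6; pos_y_2 = 5.5; pos_z_2 = 4.5; pos_x_3 = 4.5; pos_y_3 = 4; pos_z_3 = 8; pos_x_4 = 0.5; pos_y_4 = 2; pos_z_4 = 0.5; width_4 = 1.5; height_4 = 3; pos_x_5 = 6; pos_y_5 = 6.5; pos_z_5 = 1.5; height_5 = 2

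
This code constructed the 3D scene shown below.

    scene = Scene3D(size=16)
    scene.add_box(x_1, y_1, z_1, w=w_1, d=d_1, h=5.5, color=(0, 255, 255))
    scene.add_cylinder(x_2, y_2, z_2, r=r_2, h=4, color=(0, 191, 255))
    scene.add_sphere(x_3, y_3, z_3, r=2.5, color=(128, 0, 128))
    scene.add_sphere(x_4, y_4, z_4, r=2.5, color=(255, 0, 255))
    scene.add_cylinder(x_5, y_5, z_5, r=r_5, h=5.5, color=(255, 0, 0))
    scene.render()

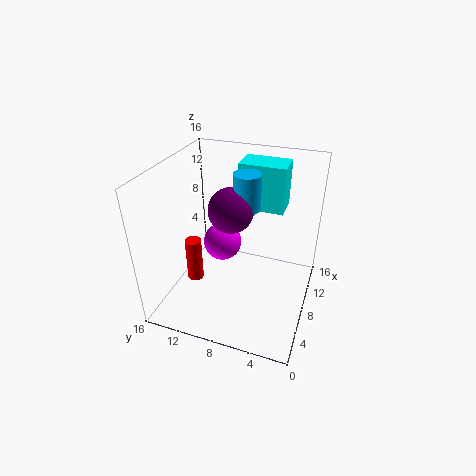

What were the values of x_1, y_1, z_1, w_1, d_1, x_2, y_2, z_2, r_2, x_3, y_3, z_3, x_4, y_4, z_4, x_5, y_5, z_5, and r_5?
x_1 = 12
y_1 = 4
z_1 = 9.5
w_1 = 3.5
d_1 = 5.5
x_2 = 9.5
y_2 = 7.5
z_2 = 11
r_2 = 1.5
x_3 = 8.5
y_3 = 9
z_3 = 11
x_4 = 13
y_4 = 12
z_4 = 3.5
x_5 = 8.5
y_5 = 14
z_5 = 0.5
r_5 = 1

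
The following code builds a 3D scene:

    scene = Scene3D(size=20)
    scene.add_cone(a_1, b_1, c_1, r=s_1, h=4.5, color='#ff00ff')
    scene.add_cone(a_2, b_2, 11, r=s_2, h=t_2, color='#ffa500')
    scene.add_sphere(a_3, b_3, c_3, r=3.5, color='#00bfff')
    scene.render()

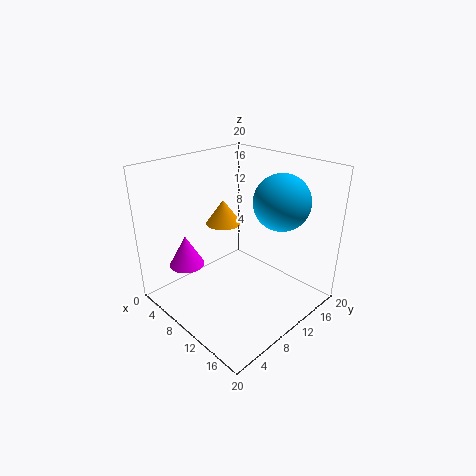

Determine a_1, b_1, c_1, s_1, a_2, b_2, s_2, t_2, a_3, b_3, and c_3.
a_1 = 4.5; b_1 = 5; c_1 = 5.5; s_1 = 2.5; a_2 = 6.5; b_2 = 10.5; s_2 = 2.5; t_2 = 3.5; a_3 = 16; b_3 = 11.5; c_3 = 16.5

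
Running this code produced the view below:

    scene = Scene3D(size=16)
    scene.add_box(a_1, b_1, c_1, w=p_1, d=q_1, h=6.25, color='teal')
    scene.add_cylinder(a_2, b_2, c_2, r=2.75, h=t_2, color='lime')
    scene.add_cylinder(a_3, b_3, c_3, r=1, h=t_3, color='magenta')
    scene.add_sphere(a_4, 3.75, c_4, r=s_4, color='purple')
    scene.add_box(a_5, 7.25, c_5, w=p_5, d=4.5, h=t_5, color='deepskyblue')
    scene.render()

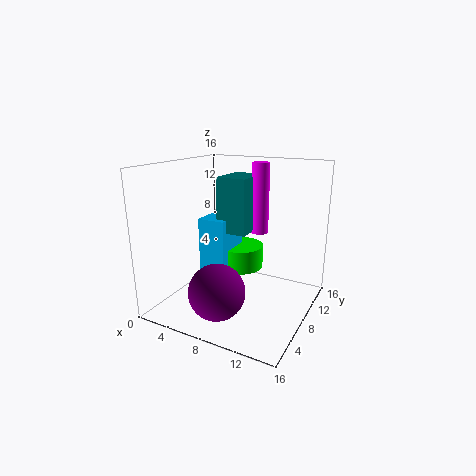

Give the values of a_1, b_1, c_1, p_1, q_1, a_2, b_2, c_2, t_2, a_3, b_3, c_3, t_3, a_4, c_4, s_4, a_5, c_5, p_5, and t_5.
a_1 = 5.25; b_1 = 8; c_1 = 8.25; p_1 = 3.5; q_1 = 4.75; a_2 = 6.75; b_2 = 11; c_2 = 3.25; t_2 = 2.75; a_3 = 9.25; b_3 = 11; c_3 = 8; t_3 = 8; a_4 = 7.75; c_4 = 3.25; s_4 = 3; a_5 = 3.25; c_5 = 2.75; p_5 = 3.25; t_5 = 7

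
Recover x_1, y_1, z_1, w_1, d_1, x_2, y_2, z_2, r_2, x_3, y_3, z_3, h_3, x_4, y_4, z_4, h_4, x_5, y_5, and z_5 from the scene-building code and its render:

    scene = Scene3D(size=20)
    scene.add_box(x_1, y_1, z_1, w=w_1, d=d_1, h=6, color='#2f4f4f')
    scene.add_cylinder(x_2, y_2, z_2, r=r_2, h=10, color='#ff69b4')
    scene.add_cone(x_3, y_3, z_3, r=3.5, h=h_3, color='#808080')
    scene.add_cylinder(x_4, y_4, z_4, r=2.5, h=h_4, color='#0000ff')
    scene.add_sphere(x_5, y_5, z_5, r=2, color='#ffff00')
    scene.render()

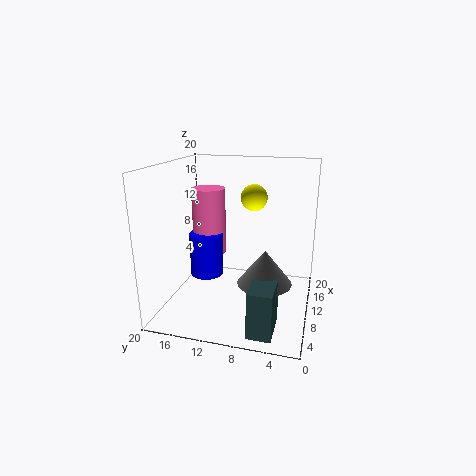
x_1 = 0.5, y_1 = 3.5, z_1 = 1, w_1 = 5, d_1 = 3, x_2 = 13.5, y_2 = 15.5, z_2 = 6, r_2 = 2.5, x_3 = 6.5, y_3 = 5.5, z_3 = 5.5, h_3 = 4.5, x_4 = 12, y_4 = 15.5, z_4 = 3, h_4 = 6.5, x_5 = 15.5, y_5 = 9, z_5 = 14.5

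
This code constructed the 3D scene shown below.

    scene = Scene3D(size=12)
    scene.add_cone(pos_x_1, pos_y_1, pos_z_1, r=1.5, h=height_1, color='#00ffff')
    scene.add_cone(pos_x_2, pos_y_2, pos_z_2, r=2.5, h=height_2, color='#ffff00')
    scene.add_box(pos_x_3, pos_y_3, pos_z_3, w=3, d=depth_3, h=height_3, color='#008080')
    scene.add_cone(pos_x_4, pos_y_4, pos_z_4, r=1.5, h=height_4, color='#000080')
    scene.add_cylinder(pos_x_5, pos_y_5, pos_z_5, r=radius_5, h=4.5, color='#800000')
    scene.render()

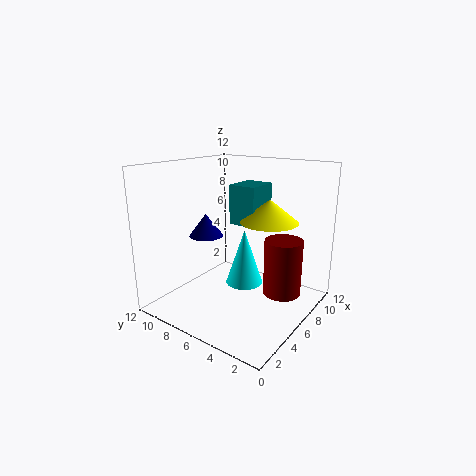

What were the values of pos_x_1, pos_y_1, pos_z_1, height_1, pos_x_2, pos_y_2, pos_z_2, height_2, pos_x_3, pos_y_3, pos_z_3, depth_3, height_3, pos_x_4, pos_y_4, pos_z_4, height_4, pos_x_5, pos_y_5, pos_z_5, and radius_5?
pos_x_1 = 5.5, pos_y_1 = 5, pos_z_1 = 2.5, height_1 = 4.5, pos_x_2 = 8.5, pos_y_2 = 4.5, pos_z_2 = 7, height_2 = 2, pos_x_3 = 7.5, pos_y_3 = 5.5, pos_z_3 = 6.5, depth_3 = 2.5, height_3 = 3.5, pos_x_4 = 6, pos_y_4 = 9.5, pos_z_4 = 5.5, height_4 = 2, pos_x_5 = 6.5, pos_y_5 = 2, pos_z_5 = 2, radius_5 = 1.5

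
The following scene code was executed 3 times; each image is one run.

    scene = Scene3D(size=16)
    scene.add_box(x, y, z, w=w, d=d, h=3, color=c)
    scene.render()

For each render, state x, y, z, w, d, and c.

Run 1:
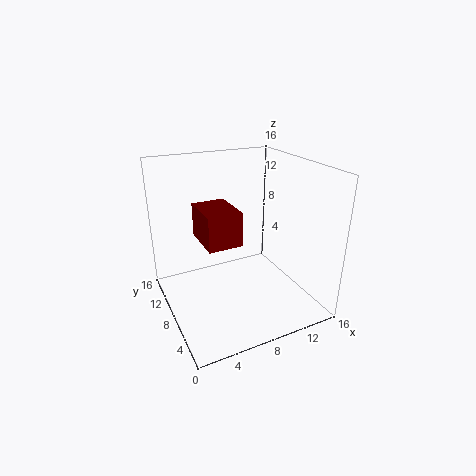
x = 2; y = 1; z = 11; w = 3; d = 4; c = 'maroon'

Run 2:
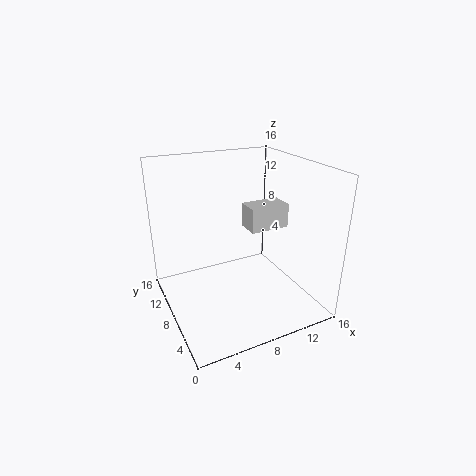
x = 11; y = 10; z = 7; w = 5; d = 3; c = 'lightgray'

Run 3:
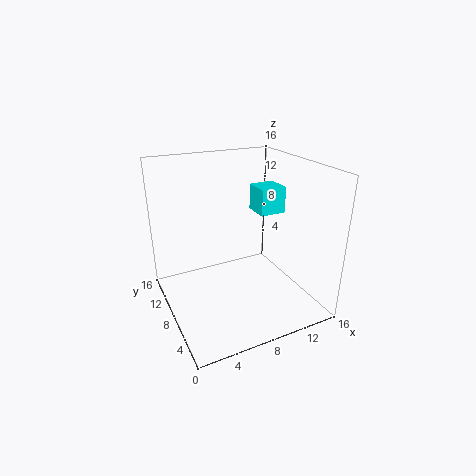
x = 11; y = 8; z = 10; w = 3; d = 3; c = 'cyan'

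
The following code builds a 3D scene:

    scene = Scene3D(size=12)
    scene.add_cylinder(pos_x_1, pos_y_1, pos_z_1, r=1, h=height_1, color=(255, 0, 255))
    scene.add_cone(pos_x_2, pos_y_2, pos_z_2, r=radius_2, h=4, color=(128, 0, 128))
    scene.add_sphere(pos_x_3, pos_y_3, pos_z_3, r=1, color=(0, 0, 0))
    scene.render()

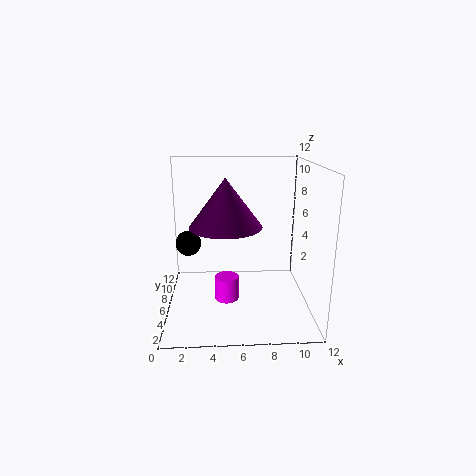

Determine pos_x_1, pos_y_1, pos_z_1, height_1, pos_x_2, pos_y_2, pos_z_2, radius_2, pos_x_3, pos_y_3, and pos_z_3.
pos_x_1 = 5
pos_y_1 = 5
pos_z_1 = 1
height_1 = 2
pos_x_2 = 5
pos_y_2 = 6
pos_z_2 = 7
radius_2 = 3
pos_x_3 = 2
pos_y_3 = 5
pos_z_3 = 6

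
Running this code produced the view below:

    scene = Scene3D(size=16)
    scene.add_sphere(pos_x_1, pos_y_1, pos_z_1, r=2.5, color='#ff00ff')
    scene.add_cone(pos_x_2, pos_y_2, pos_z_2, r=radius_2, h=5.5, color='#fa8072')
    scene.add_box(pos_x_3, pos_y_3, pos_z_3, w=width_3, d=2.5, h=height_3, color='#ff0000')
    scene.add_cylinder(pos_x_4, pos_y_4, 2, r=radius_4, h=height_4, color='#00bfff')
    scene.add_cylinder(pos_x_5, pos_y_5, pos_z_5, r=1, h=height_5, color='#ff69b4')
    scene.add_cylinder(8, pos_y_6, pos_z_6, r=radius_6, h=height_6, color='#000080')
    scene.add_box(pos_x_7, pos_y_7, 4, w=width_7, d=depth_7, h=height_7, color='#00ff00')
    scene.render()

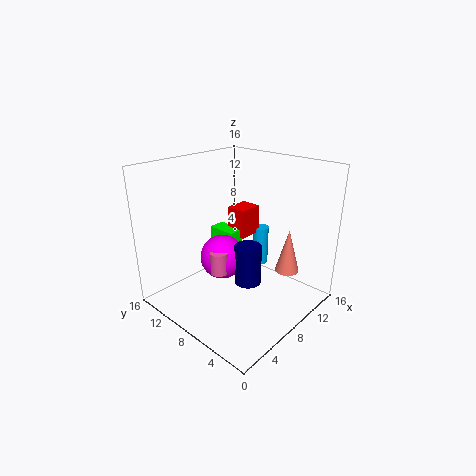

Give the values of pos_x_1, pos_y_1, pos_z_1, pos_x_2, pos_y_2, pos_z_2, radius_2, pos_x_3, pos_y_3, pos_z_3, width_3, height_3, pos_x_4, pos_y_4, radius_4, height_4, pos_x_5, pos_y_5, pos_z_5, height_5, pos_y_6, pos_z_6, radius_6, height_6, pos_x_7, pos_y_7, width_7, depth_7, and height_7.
pos_x_1 = 7
pos_y_1 = 9.5
pos_z_1 = 5.5
pos_x_2 = 14.5
pos_y_2 = 5.5
pos_z_2 = 2
radius_2 = 1.5
pos_x_3 = 10.5
pos_y_3 = 9.5
pos_z_3 = 6.5
width_3 = 3
height_3 = 3.5
pos_x_4 = 14
pos_y_4 = 9.5
radius_4 = 1
height_4 = 5
pos_x_5 = 5.5
pos_y_5 = 8.5
pos_z_5 = 4.5
height_5 = 2.5
pos_y_6 = 6.5
pos_z_6 = 3
radius_6 = 1.5
height_6 = 4.5
pos_x_7 = 9
pos_y_7 = 10
width_7 = 2
depth_7 = 3.5
height_7 = 3.5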